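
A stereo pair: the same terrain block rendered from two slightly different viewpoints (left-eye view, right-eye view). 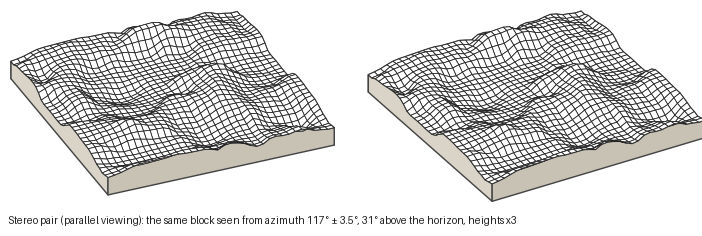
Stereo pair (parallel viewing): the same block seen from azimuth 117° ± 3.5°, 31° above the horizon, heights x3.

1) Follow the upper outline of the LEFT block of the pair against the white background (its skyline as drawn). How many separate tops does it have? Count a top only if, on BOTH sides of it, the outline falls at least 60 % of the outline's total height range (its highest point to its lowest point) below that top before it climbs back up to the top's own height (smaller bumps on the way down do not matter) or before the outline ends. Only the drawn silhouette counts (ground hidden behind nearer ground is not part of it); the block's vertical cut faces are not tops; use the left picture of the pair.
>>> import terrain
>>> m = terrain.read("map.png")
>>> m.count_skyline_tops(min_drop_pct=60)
0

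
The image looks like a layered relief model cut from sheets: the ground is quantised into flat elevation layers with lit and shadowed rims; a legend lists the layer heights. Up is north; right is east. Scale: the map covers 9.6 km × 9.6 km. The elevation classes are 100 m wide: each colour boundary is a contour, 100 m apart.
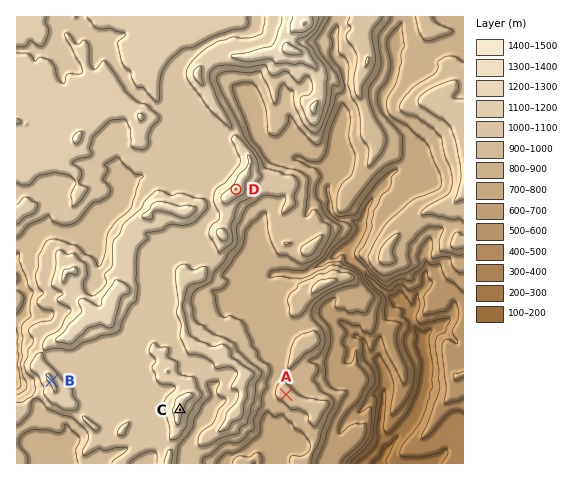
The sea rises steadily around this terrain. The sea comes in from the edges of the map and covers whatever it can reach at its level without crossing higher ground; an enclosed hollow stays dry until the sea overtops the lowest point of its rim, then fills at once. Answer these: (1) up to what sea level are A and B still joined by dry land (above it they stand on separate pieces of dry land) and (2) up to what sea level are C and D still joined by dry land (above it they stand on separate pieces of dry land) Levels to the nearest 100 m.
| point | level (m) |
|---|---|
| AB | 900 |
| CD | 1100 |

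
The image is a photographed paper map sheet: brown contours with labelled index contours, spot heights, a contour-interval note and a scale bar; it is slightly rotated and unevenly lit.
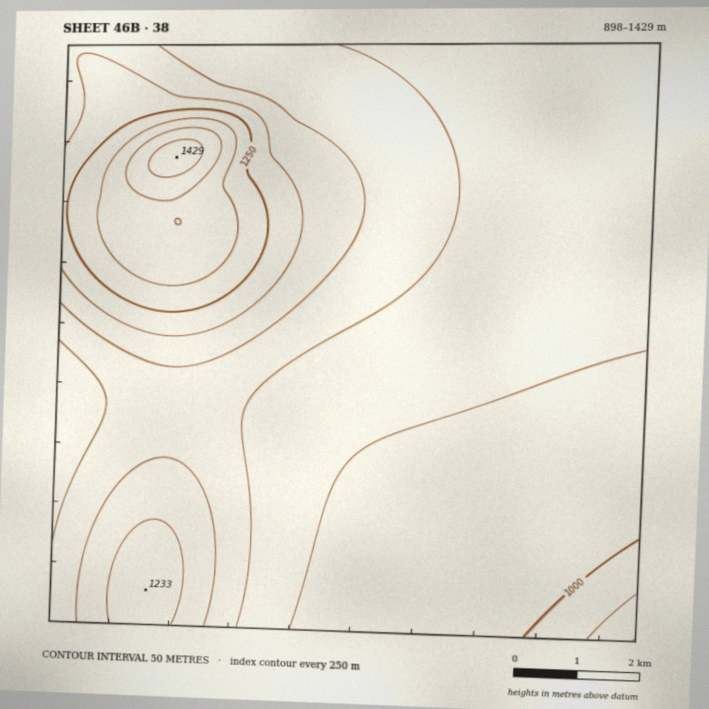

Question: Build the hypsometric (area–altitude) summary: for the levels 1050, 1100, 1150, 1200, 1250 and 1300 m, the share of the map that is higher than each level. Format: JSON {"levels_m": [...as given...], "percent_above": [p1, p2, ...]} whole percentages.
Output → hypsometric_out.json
{"levels_m": [1050, 1100, 1150, 1200, 1250, 1300], "percent_above": [79, 47, 27, 17, 9, 6]}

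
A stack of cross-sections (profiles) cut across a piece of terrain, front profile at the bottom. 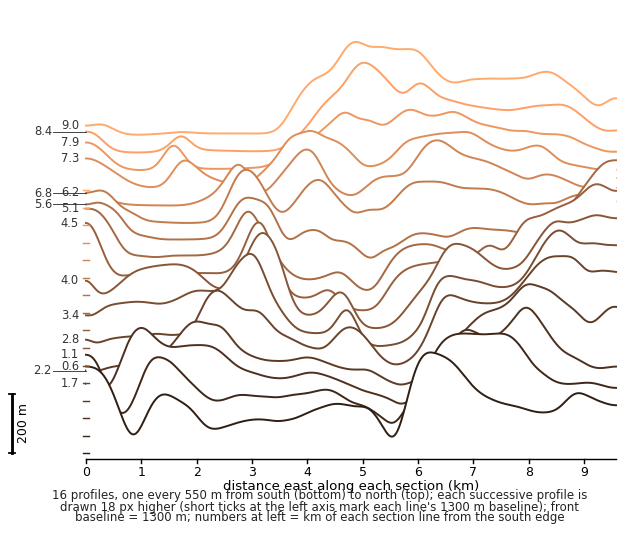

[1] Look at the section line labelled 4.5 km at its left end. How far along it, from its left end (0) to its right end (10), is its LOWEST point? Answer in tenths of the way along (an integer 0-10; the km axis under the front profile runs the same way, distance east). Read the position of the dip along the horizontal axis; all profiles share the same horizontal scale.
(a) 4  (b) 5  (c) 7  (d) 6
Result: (b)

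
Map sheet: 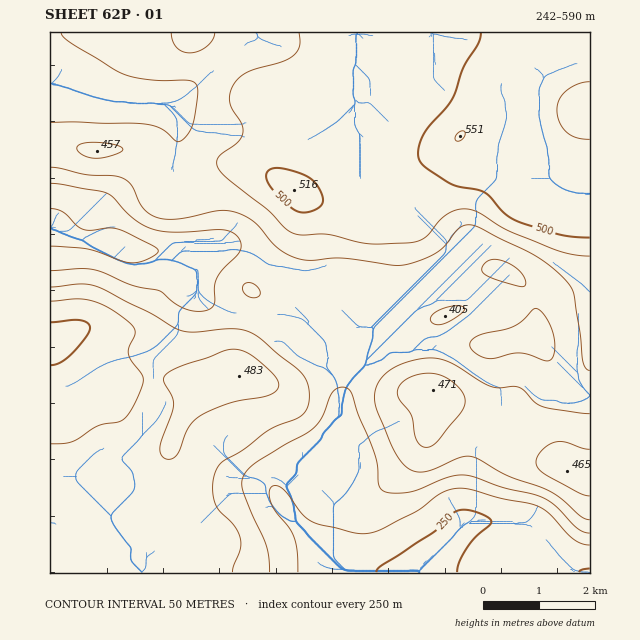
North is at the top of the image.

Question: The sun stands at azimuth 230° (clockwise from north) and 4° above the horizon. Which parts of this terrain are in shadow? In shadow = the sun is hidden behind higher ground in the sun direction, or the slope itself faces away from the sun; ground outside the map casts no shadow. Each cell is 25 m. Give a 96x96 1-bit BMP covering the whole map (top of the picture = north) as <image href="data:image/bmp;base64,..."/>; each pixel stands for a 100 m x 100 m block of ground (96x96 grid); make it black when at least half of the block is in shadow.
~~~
<image width="96" height="96" href="data:image/bmp;base64,Qk2+BAAAAAAAAD4AAAAoAAAAYAAAAGAAAAABAAEAAAAAAIAEAAATCwAAEwsAAAIAAAAAAAAA////AAAAAAAAAAAAAPgAAAAAAAAAAAAAAfgAAAAAAAAAAAAAA/wAAAAAAAAAAAAAD/wAAAAAAAAAAAAAH/wAAAAAAAAAAAAAP/wAAAAAAAAAAAAAf/gAAAAAAAAAAAAAf/gAAAAAAAAAAAAA//gAAAAAAAAAAAAA//gAAAAAAAAAAAAA//gAAAAAAAAAAAAB//gAAAAAAAAAAAAB//AAAAAAAAAAAAAD//AAAAAAAAAAAAAD//AAAAAAAAAAAAAB//AAAAAAAAAAAAAA/+AAAAAAAAAAAAAAP8AAAAAAAAAAAAAABgAAAAAAAAAAAAAAAAAAAAAAAAAAAAAAAAAAAAAAAAAAAAAAAAAAAAAAAAAAAAAAAAAAAAAAAAAAAAAAAAAAAAAAAAAAAAAAAAAAAAAAAAAAAAAAAAAAAAAAAA4AAAAAAAAAAAAAAD8AAAAAAAAAAAAAAH8AAAAAAAGAAAAAAP8AAAAAAAPAAAAAAP8AAAAAAAfAAAA4Af4AAAAAAA/gAAD8A8AAAAAAAB/gAAH+B8AAAAAAAD/gAAP/D8AAAAAAAf/gAA//j8AAAAAAD//AAH//38AAAAAAH//AAf//74AAAAAAP//AAf///4AAAAAAf//AAP//+wAAAAAAf//AAD//+AAAAAAA//+AAAf//AAAAAAD//+AAAH//AAAAB////8AAAB/+AAAAP////8AAAAP8AAAf/////4AAAAAAAAD///+H/wAAAAAAAD////8AAAAAAAAAAD////4AAAAAAAAAAD////4AAAAAAAOAAD////4AAAAAAA/gAD////wAAAAAAA/wAD////wBwAAAAAPgAD////wBgAAAAABAAD////4AAAAAAAAAAD////4AAAAAAAAAAD////4AAAAAAAAAAB////4AAAAAAAAAAAf///4AAAAAAAAAAAD///wAAAAAAAAAAAAf//gAAAAAAAAAAAAD4AAAAAAAAAAAAAAAAAAAAAAAAAAAAAAAAAAAAAAAAAAAAAAAAAAAAAAAAAAAAAAAAAAAAAAAAAAAAAAAAAAAAAAAAAAAAAAAAAAAAAAAAAAAAAAAAAAAAAAAAAAAAAAAAAAAAAAAAAAAAAAAAAAAAAAAAAAAAAAAAAAAAgAAAAAAAAAAAAAABwAAAAAAAAAAAAAADwAAAAAAAAAAAAAADwAAAAAAAAAAAAAAAAAAAAAAAAAACAAAAAAAAAAAAAAAPgAAAAAAAAAAAAH//wAAAAAAAAAAAD///wAAAAAAAAAAAD///wAAAAAAAAAAAD///4AAAAAAAAAAAD///wAAAAAAAAAAAB///wAAAAAAAAAAAAP/8AAAAAAAAAAAAAAAAAAAAAAAAAAAAAAAAAAAAAAAAAAAAAAAAAAAAAAAAAAAAAAAAAAAAAAAAAAAAAAAAAAAAAAAAAAAAAAAAAAAAAAAAAAAAAAAAAAAAAAAAAAAAAAAAAAAAAAAAAAAAAAAAAAAAAAAAAAAAAAAAAAAAAAAAAAAAAAAAAAAAAAAAAAAAAAAAAAAAAAAAAAAAA="/>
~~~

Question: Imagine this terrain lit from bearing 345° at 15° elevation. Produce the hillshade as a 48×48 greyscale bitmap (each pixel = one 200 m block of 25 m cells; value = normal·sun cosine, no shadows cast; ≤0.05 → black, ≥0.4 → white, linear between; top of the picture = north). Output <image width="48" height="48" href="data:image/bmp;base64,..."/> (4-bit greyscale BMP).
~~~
<image width="48" height="48" href="data:image/bmp;base64,Qk32BAAAAAAAAHYAAAAoAAAAMAAAADAAAAABAAQAAAAAAIAEAAATCwAAEwsAABAAAAAAAAAAAAAAABEREQAiIiIAMzMzAERERABVVVUAZmZmAHd3dwCIiIgAmZmZAKqqqgC7u7sAzMzMAN3d3QDu7u4A////AJmZmZmZmZmId4iIiId3d4iZmaqqqZmYdpmZmZmZmZmYd4mYiHd2ZneJmaqqqpmYZJmZmZmZmZqZiJmZh3dlVVZ4iaq7uqmHQpmZmZmYmZqqmaqpiHdmVVVWiJqruql1MZmZmZmIiJmqqqqpiHh3ZVRFaImZmIdUM4mZmZmYiImaqqqZiIiYdlQ0VndlVEMzRYmZmZmZiIiZqZmYiJmph1QyI0QyEAASRpmZmZmYiIiIiIiImZqqmGUxARIRAAAUZ5mZmZiIiIiHZmZ4mqqqqXUxABIjMzRXiYiIiIiId3iGUzRniZmqqYZDIiRWZ3iZqmd3iIiZh3iHZDNFZ4mZmIdlREZ4iaqqqlVmd4iamHeIhkMzRXiIiIiHZWeJmqu7u1VWd4iaqXZniGVDM1eIiImYdmeJqrzMzGZmZ3iZqYZWd3ZUNFeIiImZh2eJqrzd3Zh2Z3iJmYdVVVVVVWeJmIiIh3eJqrzNzJmYd4iJmZh1RFZnd2eJqpmImZmqqqvMupmZmYiJmZmHZmeJmHd6zMu6q7zMy7u7qIiZmZmZqqqqmZq7uod5zv/u3d3d3Lu6mIiImZmqvMzMu8zMuph4rf///t3MzMuqmYh3iJmavN3d3czLqZiIis3t3Luru7qqqpiHd4iZvN3u7cy5mImYiJmpiIiImamZmqqYiJmrve7+7bqYiJqqmIiHZVVmeImZmszLu8zd3e7typiImaqqqZmql2VWZ4iJmv/u7u7tzMzLmHeJqqqqqZq8y5iIiIiImv///+7cqqqpmIiZmZmZmYms3cy7qpiImf///u3Lqqq7qqqZh3eIiHeJvMzLupiIiP///u7dy7vN3LqHZmZmZmZWeZqqmId3du7/7d3dzLvN3Kl2ZVVERFQzRniIdlVVRN3cy6qZmIiru5dlVVQzM0QzNWd1QzMzM7qpmHZUMzRXiIdlRERERFVURFZTIRI0RJmHdlQhERI0VnZlREVmZmd2VEQyEiRWd4iHdlQzMzM0RVZlVVZ4iIiHUyIzRWeJmWd3ZmZ3d3ZVVVVmd3iZmYiHZDNGiJmqqlVEVniaqph2ZWZ4iZmZmYd3dUVomqqpmTMiJGeJqph3d3iaqqmZmYh3d2eJqqqZmCIiI0Z4mpmIiZq7u6qZmZiHdneJmZmYiERERFZ3mqqqq7u7y7qqqqmYdmd4mZmYd3iJmZmYmru7u7uqq7qqqqqph3Z4iZmHZbzN3cy6qru7q7qZmaqqqqu7uod3iJmHVO7v/+7curqpmamYiJmqqqq83LmHiImHZu7u7d3MuqqpiJmYiImZqqqs3cqYiImZmczMu6qpmaqpmImYiImZmqmazMupiImru6qpmId3eJq7qZmpmJmZmqqau7qZiJm8zJmId2ZlVnmry7u6qZmZmaqqq7qYiImrzId3ZmZmVVebzd3LqpmZmaqqq8uoiIiZqmZmZmZ3dlV5vN3MupmZmaqqq8y5h3iImWZnd4iIh2Vnmru6qpmZmZmaq8zKiIiIiXd3iIiJmHZniaqqmZmZmZmZqrzKmIiImQ=="/>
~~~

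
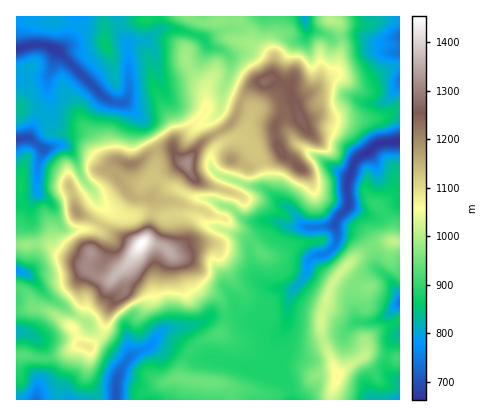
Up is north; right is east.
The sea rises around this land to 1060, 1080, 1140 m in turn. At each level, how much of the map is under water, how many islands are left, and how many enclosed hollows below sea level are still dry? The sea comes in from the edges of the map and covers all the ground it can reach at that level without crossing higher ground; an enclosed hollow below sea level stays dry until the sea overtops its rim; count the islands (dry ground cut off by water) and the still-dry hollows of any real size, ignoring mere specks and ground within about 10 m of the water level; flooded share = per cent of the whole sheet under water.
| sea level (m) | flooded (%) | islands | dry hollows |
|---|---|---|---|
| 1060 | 76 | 2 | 0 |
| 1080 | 78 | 1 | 0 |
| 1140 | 86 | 4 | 0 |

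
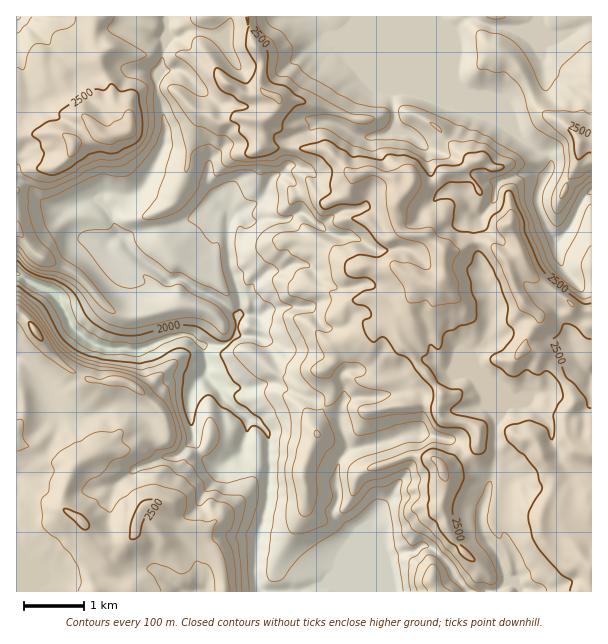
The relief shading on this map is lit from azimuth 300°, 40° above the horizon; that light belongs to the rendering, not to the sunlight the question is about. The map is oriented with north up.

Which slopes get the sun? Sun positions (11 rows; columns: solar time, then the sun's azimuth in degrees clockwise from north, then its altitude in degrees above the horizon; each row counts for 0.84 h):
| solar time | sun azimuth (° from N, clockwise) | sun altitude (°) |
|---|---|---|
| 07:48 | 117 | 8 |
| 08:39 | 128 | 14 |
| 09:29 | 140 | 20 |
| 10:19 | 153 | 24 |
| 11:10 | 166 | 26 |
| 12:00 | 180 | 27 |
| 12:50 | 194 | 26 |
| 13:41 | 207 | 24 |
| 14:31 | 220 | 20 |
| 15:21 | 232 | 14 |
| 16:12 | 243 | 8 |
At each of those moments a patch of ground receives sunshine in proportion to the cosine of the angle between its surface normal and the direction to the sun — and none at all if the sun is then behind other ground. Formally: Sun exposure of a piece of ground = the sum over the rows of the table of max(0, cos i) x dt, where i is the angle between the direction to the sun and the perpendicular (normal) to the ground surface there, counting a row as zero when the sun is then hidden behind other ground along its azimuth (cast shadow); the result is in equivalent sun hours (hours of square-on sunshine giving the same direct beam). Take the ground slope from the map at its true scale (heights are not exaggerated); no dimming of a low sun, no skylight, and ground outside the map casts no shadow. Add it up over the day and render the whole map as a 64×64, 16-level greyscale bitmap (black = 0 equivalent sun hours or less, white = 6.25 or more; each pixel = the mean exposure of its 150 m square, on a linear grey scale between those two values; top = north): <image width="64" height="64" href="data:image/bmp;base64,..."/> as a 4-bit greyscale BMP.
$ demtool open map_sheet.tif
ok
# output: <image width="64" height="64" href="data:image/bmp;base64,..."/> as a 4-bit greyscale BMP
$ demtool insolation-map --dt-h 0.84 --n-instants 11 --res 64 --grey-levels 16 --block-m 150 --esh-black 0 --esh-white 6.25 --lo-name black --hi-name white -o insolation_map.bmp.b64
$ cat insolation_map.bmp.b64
<image width="64" height="64" href="data:image/bmp;base64,Qk12CAAAAAAAAHYAAAAoAAAAQAAAAEAAAAABAAQAAAAAAAAIAAATCwAAEwsAABAAAAAAAAAAAAAAABEREQAiIiIAMzMzAERERABVVVUAZmZmAHd3dwCIiIgAmZmZAKqqqgC7u7sAzMzMAN3d3QDu7u4A////AHd3d2ZVZmZ3Z6u5dnd5uql3d3d3d4mqhCTO6jWKmYZnd3d3d2Z3ZnZ5qql2d2eIiIh3d3d3iGZ1Jr24eJmZu4l3d4iHeZmHeJmIiHd3ZXiId4d3d3eHVERbymWJmJupqXeIiJiZiqqZmYiIdmdVaIiIh3d3d4UiE5ylRYiZuoiFeIiJmaiau6q5d4dlZ2RoqZiId3dnh0EayENHiZq4d2V4iJmamHeaqpd4h1RXZFeruph3dneaqty1RWiImpd2VneJqqqGVniJZoiIeZh0V5zduod3d4vezIVniHiIh3Znd3mqqGVWZ4d4ZWaamoRHm825mXd4mr25Znd3eJh3d3h3eJl0RVVXiIiDJEaJhUaKqGjsmHiLuahnd2d3dnd3eHd3ZTNFREWImoYTEliGRXiZp525iGV3eIh4Z3dlZ3d3d2RFVEVTMyMzRiAAFXZWeZiGfLqodkZ4qZh3d1VXd3d3ZmeIdlQyEREjUAACVUaJh2WKvMp2d4mqiHd2Z3d3dnd2Z5mZliI0QiMyARJFV5l3d4nO7Jd3iYiJh3d4iHZmmIh2iqmIcwEzJEQzM0VWdomGZXvNy5uXVnmHiJqoaIiYd3ZYmqvMggAkV3ZEVVVWiZdCESWcuoRFmqiJqpZpq5mGVERXiJqsyiJpiHVVZnZ5qVMQAAIiABR7qKupdnmYhmZVRFVmZoq7kTiHdVVlVWq4eYZCEAAAFHmHq6hVl1Z2RVVERFd2Z4hjRmZ1Q2Vnd2V6y6hjIliql4eGVVV2ZndlZVQzRFZ4hkNERUQ2iHdSRXm8uql5zstzVTIyNnZlZmZnZ2VURol1QzRDJZmZh0NXec3u/+ymMhJGVDNnZ2VmZneJmHZ4qDRDMzN5mqqWNYl2MkiqqWiYdnd2ZXZXhmZneJmaqquSNlMyNnd4qVRoiYZEQyJFeIiHd3d3ZVVVVXeJmqq7uDM2ZDJWVmZleau5m8uph3pyJFd3iYmIhlRmeJqYdndBBGVmNHeaq7l5zdmpd3eIq2NEZ3i7qpmFVWeJqmIAAAAASYd1Z5qrhniYmoZ4iImmV3d3m8y7qnZYaKukAAAAAAADd2V4qpZFRENZu7qau4aJd3ibq8u4ZnqavEAAAAAAAAA1RUaIUjRVZ5mqu5m6iZiHd0E2qnZniZvXIAAAAAAAABJWZBECV5mpiJmZmZeImIiHZUNWRoiIrJMQAAEleIdURqvKNGeJqpc0Z4iZeJmZqph3ZViamJq4IxABN73u7u7cy6dmRGiqc3mGd3h5mZqrqHeJZ7mKqZIjIBR6uoms7/7sc0NFZ2MUiZhnd4mJqaundnqpiJy5ISMhJYp0IiNoqYQliJqGM0ZWiZiHiaqru4d3ebZGmnQRESJHljNEQzRCEUl3mrvdyoZWiHeJqqu3VniqZXmkAAACNXlzRWZlMiJZpmmZqYmIZUM0eJiaqXdmeKhYmCAAEUZ5uDRWd3VDSrl1aZeGVmR5vKmaqYZXdmZ5p4liEAJp3/xzNWd3VZzJd2WZqWVEN4iaupqGQ0ZVZnmXpyIQJM79kxNWZ3V6qYd3Zomay5iZiGRVRTM1iImHm4iFMhEk3GNDNWZ3aKmHd3ZniJqrqph1MxAREmiImpmoR2RDESPXMlVWZmZ4iHZ3dmd2eZmYiGIRF7yrunMzeXNnREMSNKVEV3d4h4h2ZmZmZ2VEREVkFGeriLqYUSIiN6dERDI0ZVVXiImazLmGZmZnZTEQBCKN7clphAFGRDJJuWVFhDVWZlV4h3d4ve2nZ2dWZVZRPNd3ZXmXQzZ2VDIkREa4JHZmZlVWdlRGndt3Z4dmecvM7ZhmiZmGVnd4MTNERcpCl4uph2d2VVVorKd4iJd3m7dZ3JiHirl1VolDVWU0nHGJzu26mImXVmebqYiIqYhnlFeKqYdYuZdoh0MlZTJKyEz///3LvLl1VomaypmpdUlkaJu7qGV2eqqFQwFVMijuvd3//v7uyoZmeJjf7bzIhTh3hnpjRUM3mIrex1VDJ9+WZnzv///cl2Z4iJ7///yay7lAEQIyIRADrINYdlRGrJd2V83v/+24ZniqiKvv/v7cpiAAAQAAACQiMQEjRmiZqImYit7u/spniby3Zmd3ZUQyAAAAAAE1QQARETaJmJmJmqdGmYvcqXiavNy6ZnhiAREQAAABJHcxABIjWKzLU0QzITiFVWeJeJvN3JiauYdRElm6hDV6hCEBE0VpvLYyVDI2mENFZnd5q8pXmHi6l4mbuHiYe6UQESNEVnmoQTRmVVQyJFVFZmipUzQyRWu83bcwABNTEAE1ZmZ3iEECRnd2UyJVVEZ3eYQ0iay6qIhTIREAARABNWZnd3iGI0VWZ3h2VFRCFId3Q1e+x4gyMREiIzNFVFZmdnd4mpZVVldnd3dlNUIBNCI0iqcxVAAiEjRVZnd3d3d3qqu7lmZWd2d3d3d3RENEIkiZQQE1QBMzRFZnd3d3d3ibzLt2ZndmZ3ZmeJh4mrl6uochJHeGNERFZnd3d3d3d3m7uFVmZVVmZmd3eKupmXiGhTRpuHh0VWZmd3d3d3d3eJmFVnZmZVZVd3ZldkREUiZjVomFVWdlZmd3d3d3d3d4dkRWdmZlRUZ2ZmQSRWZmZUVndzIkVndmZ3d3d3d3d4YyNGd3dlYzZlVmd2Z3iXipmYd3QyNWZ3d3d3d3d3d4cyNXd3iIdiRFVnd5mHd2Z3mph3hlRFZnd3d3d3d3d4hovLmHeIiY"/>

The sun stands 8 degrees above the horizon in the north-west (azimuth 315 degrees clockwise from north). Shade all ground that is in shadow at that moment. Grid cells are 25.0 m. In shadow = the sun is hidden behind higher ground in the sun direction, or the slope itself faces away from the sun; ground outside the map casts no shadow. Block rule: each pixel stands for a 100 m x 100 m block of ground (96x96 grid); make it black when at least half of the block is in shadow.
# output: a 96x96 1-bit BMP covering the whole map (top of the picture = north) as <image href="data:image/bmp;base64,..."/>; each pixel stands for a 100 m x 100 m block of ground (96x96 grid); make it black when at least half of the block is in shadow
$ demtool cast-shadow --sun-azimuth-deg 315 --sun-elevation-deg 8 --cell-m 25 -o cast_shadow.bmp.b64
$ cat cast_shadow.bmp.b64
<image width="96" height="96" href="data:image/bmp;base64,Qk2+BAAAAAAAAD4AAAAoAAAAYAAAAGAAAAABAAEAAAAAAIAEAAATCwAAEwsAAAIAAAAAAAAA////AAAAAAAAAAA/H/+AAABv8AAAAAAeH//AfgPP4AAAAACEH/4D/wOH8AwAAB+AH/4f/wOD8AAAAH+AH/x//gMB4AAAAH+QH////gABwAAAAD/wH/f//gEHwAAAAD/gP/f//3wfwAAAAA5AP+P//zx/wAAAAAQAf+P//zh/wAAACABgf+H//xD/wAAAAAB8f+H//wD/gAAAAAD8H+D//wD/gAAAAAH+D+D//wH/AAAAAAD+B+D//4H/AAAAAAAeA+D+/8H+AAAA/4AHAeD+/8D+AAAAf8AD+OD+/8D+AAAAf/AD+OD+f+D/cAAAf/gH+OD+f+D/8AAAP/4P+GD+D+H/8AAAH////GB/AeCf4EEAB////GB/AEAP4MAAAB///GB/AAAHwAAAAAf//EA///AngIAAAAB//kA+f//ngIBgAAB+bgAef//nAIBgAAB+RAAOP//jAAAgAAB+AAAOP/gAAAAgAAB+AAAOP/jAAAYgAAB+AAAOA/H4AAYgA/B/AAAPAAH8AAYAA/x/AAAH+AF4AcAAAeR/wAAf/AAAD+AAAMH/4AA/AAAAH+AAAAD/4OB+AAAAP+AAAAB/4AAfAAAAP+EAwAA/4AAHg4GAv+cBwB8f4AAHk4XAH/4D4H//4AAAGI34D/4H4f//8AAADAn/APwP5///+AAACAv/g/wP7////wAAABv/g/gfz////wAAABv/g/gfn///nAAAABP/gf6fn///vwABABv/iP8ffgD/PwAAADv/jE4P/AAAP0fAADv/gAQD+AAB/4fAADP/gAAH8AAP/4MAAAP/gAcP8AH//4AAAAD/DB8f4Af//4AB8AD/GX5/wx///8AA8AD/E/7/jj///+AAYAD+E/6/PP////wAAAH+B/yP/f///56AAAH+B/yD/////4gAAAD8B/yP/////wwAB/AYD/y//////wAAQ/gAD/z//////wADwAAAH/9//////4AHwAPgf/9//////4B/gP/gH/9//////4/+AP/gH/9//////2ff8P/2H/////////+P8P8nH7////////+D+P8Xn5////////+A+H/zn59///////+A+D/z/49///////+A+Dn3/4/////////AMBn//4cD///////gABAf/4cA////3//gABAGP4MAf///x//gAAAAAAOAf///4P+AAAAAAAPAP///8D8AAAAAAOIAAf/7+D/B/4AAAOAAAB/z8D/n/4AAAEAAAB/zcH///2AAAAAAAB/iAH///2AAAAAAAA/gAB/8BgAAAAAAAA/AAA/wAAAAAAAAAB/ABw+AAAAAAAAAAA+AHgAAAAAAQAAAAAcAOAAAAAAD4AAAAAMAEAMAAAAH4gAAAAeAAH8AAAAHxgAAAP/AAH+AAAAHxAAAAf/wAH8AAAAAwAAAA/+wAH8AAAAAAAAAAeOAAP8AAAAAAAAAAMGAAP+AAAAAAAAAAADAADEAAAAAAAAAAAPAAGAAAAAAAAAAA8OQ4OAAAAAAAAAAA8CB4cAAAAAB8AAAA4CAweAAAAAD4AA="/>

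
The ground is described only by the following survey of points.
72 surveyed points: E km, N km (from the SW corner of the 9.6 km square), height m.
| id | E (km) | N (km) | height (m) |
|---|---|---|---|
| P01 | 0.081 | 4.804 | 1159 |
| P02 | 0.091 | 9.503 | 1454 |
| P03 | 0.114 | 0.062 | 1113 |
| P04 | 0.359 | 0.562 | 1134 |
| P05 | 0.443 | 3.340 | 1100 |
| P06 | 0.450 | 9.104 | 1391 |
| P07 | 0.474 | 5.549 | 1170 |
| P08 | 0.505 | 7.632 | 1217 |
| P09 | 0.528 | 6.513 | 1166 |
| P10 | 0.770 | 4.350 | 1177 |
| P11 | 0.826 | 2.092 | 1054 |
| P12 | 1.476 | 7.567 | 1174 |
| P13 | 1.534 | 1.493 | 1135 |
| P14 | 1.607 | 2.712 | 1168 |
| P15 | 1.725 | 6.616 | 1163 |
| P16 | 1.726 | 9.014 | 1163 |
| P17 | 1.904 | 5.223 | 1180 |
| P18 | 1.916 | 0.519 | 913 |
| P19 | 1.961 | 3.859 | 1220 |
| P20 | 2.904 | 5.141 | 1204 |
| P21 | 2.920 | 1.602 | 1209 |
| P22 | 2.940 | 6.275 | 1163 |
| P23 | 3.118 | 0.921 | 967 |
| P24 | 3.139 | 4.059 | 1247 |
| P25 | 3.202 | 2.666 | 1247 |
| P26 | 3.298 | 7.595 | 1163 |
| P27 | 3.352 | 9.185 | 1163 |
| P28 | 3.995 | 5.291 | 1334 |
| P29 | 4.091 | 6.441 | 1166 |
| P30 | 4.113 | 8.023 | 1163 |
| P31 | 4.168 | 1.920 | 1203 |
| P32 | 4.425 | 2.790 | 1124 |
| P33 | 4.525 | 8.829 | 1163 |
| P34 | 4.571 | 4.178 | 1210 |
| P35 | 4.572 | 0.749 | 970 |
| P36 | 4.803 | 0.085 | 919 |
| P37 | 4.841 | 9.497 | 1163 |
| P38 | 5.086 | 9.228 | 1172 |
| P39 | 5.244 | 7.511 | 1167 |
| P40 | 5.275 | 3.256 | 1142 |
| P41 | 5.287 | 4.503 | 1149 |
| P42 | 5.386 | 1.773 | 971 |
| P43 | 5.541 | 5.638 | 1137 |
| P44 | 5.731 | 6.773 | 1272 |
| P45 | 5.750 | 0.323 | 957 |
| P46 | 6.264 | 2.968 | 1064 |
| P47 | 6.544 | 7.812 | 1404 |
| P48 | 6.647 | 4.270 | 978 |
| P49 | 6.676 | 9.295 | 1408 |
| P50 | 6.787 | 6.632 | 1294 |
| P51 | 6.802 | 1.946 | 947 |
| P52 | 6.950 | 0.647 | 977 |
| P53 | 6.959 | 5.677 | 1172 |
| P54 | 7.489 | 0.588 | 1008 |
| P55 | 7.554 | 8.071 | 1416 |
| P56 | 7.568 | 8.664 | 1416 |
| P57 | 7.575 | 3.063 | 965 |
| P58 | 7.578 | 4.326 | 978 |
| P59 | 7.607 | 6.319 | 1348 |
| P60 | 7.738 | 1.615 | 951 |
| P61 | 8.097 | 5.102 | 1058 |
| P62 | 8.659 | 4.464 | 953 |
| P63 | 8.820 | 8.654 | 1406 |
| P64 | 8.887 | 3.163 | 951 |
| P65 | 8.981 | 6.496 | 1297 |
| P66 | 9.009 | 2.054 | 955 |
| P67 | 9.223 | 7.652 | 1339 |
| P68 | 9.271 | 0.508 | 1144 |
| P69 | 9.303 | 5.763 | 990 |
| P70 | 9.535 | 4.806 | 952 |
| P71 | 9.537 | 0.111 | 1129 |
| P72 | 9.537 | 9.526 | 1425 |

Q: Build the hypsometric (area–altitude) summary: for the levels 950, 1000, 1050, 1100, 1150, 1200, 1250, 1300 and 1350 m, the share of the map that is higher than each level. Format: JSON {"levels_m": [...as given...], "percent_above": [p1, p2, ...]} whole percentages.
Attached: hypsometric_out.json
{"levels_m": [950, 1000, 1050, 1100, 1150, 1200, 1250, 1300, 1350], "percent_above": [94, 79, 74, 68, 58, 31, 21, 15, 11]}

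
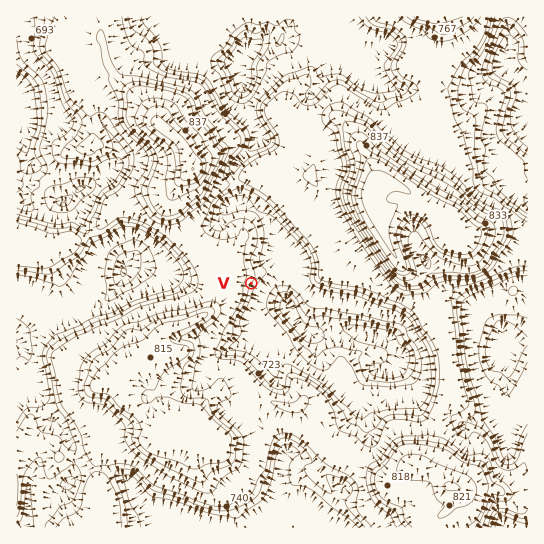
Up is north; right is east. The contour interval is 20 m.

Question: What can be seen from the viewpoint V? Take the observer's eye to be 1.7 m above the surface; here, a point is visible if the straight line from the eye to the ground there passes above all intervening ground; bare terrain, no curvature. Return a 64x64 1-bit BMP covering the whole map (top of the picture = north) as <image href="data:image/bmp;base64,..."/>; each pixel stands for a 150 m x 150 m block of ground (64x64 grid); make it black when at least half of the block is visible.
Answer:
<image width="64" height="64" href="data:image/bmp;base64,Qk0+AgAAAAAAAD4AAAAoAAAAQAAAAEAAAAABAAEAAAAAAAACAAATCwAAEwsAAAIAAAAAAAAA////AAAAAAAAAAAAAAAAAAAAAAAAAAAAAAAAAAAAAAAAAAAAAAAAAAAAAAAAAAAAAAAAAAAMAgAAAAAAAAwAAAAAAAAAD8DAAAAAAAAP4OAAAAAAAB/+AAAAAAAAP/wAAAAAMAA//AAAAABgAD/4AAAAAcAAP/gAAAADgAB/+AAAAAMAcP/4AAAAAYP///wAAAAAw////AAAAABH/8H8AAAAAE//wPwAAAAAf//AfAAAAAA//8D8AAAAAA////wAAAAAD///+AAAAAAf/8HwAAAAAA/4AfAAAAAAB/gf4AAAAAAHP//gAAAAAAc//4AAAAAAD3//gAAAAAAH/8GAAAAAAAP+AwAAAAAAAP4DAAAAAAAA/gcAAAAAAAB8DgAAAAAAAHwcAAAAAAAAOBwAAAAAAAAwOAAAAAAAAGAwAAAAAAAAQHAAAAAAAAAAcAAAAAAAAADgAAAAAAAAAOAAAAAAAAAAcAAAAAAAAABwAAAAAAAAAHAAAAAAAAAAcAAAAAAAAABgAAAAAAAAAEAAAAAAAAAAQAAAAAAAAACAAAAAAAAAAAAAAAAAAAAAAAAAAAAAAAAAAAAAAAAAAAAAAAAAAAAAAAAAAAAAAAAAAAAAAAAAAAAAAAAAAAAAAAAAAAAAAAAAAAAAAAAAAAAAAAAAAAAAAAAAAAAAAAAAAAAAAAAAAAAAAA=="/>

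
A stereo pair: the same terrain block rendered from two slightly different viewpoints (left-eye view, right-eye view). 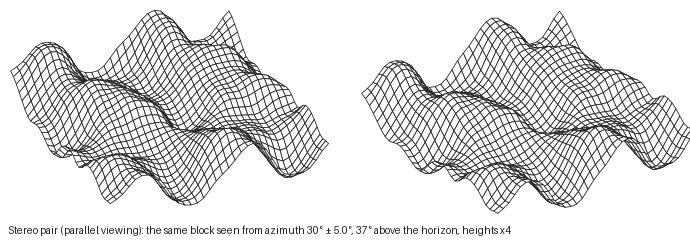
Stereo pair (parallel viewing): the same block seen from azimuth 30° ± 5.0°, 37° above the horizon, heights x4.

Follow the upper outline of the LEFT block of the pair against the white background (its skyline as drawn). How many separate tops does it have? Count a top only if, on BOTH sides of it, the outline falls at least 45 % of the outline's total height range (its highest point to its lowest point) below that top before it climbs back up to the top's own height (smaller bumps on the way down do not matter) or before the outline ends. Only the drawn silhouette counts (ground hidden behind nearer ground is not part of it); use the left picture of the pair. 1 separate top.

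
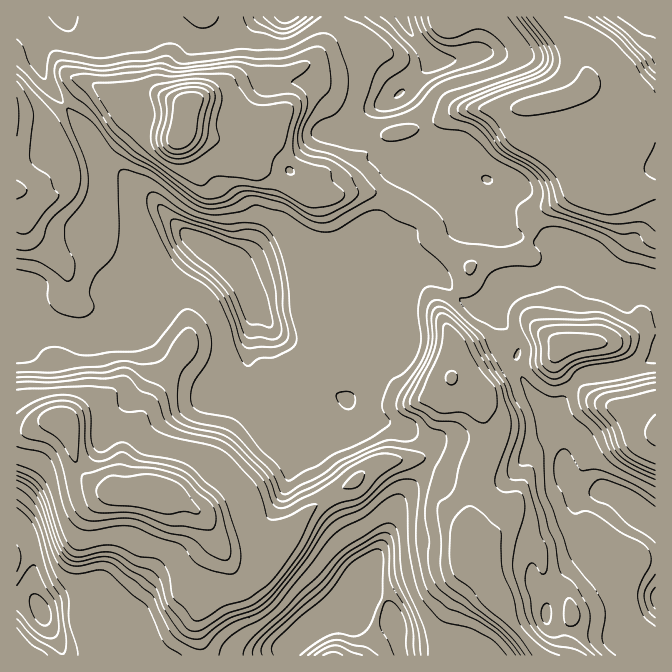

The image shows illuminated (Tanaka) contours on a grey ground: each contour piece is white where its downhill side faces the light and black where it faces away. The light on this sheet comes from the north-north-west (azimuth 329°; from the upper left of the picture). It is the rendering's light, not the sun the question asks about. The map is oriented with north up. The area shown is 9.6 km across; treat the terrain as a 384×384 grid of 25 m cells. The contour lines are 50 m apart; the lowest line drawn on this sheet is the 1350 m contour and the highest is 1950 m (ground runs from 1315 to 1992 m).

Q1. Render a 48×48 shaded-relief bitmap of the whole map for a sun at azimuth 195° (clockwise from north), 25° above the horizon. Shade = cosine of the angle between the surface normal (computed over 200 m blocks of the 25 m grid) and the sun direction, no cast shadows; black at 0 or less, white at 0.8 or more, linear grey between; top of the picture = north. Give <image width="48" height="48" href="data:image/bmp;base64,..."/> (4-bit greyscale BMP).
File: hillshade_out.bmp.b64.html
<image width="48" height="48" href="data:image/bmp;base64,Qk32BAAAAAAAAHYAAAAoAAAAMAAAADAAAAABAAQAAAAAAIAEAAATCwAAEwsAABAAAAAAAAAAAAAAABEREQAiIiIAMzMzAERERABVVVUAZmZmAHd3dwCIiIgAmZmZAKqqqgC7u7sAzMzMAN3d3QDu7u4A////AFEXqYiZm925iamXMAFFeamImu6REyR4hyE5qYiInN27qquXUiRmiqmZrf1RNVZ4dhN6mIiIrcy8zMy6hmd3m7qs79g0eHeIc0eqmIiKvbms3cu7qYh4vbvN7ZZIiFZ4YonLmIisy5iZu7uruoiJzLzduXVphkaHZqrMqZrNypmamau6upiJu7vLmGV5dFeIiarN7c3tyZq7mIm6qqqZqqqpiGaIZXiIiYrO/u7buqu6d4iamrzKqqmYiHeHZoiHdnrNzNyqvMuoZ4iJqbzdqZmYh3iGV3d1RJzMvMzN7dymV3d4qqvNuZqId3h1VnZUNc3LzN7u3Lp0aHRGm8y7qZl3d3hkVlRFad3Lu8zMqYUkd2Ijasy6qYh3d2ZUVmVnre66qYh3dUEldjIyJZq7u5d4h1RFV4is7v26lkRDIRJXdBNkM0abzJd4iGRWaKve/9u7lCMgASV2QBV3ZCJHiIiHiIZWiavf/rzLhEMzRFVDAUZ4h1MSNHiHiIhnmprNy6zKdWZnZCEAFWeIiHZTRoqqmIdnmZvLmXiYVXdnUxEjV3iHiHeHm83LqHVnib3Zh1QyJXdmVEVnd3iIh2eJrNy6mFNombyXdkIAFGZkRXeId4mJh4mIh5mphzN6uoUzRAAAAiNDRoiId4iIeKmIdGiYdBWt23MhERIiERIjV5mIdneHiZiIdkd3USet3LuoUmZmVUM1Z5mHZERnmYiIiFZ2Mmirq97bloh3d3d3dnd3QzNpmIiIiIiEFHm5d4mHd4iIiIiIh2V2M0eZiIiIiJhQFXmlMiIRR4iKqIiIiGZ0JXqpiIiIiJYAV4hjIhETZ4iamIiIiHdSN5qpiIiIiIMWiIdUVURXd4iZiIiIiHUhWKqoiHeIiHVpmId2Znd4iKq6iIiIh0EDeaqod3iIiIiamYiId4iImcy4eJiIdBE3mquod4iIiImXeIiIiIiavMuGZ4iIYiWLzLyYiZiIiJl2Z3iIiIm8zKqHd4iHU3zu7duJu5iIiZh3d4iIms3tu5mZmIh2SO//3cqt7LqZmod4iIiazv/sypmamIh2ff/+zMzu3MuqmGd4h4iK3ty6qoiJmIiIvv/czu7rqZmYdmZ3dniKy6mImWZ3d3ib7/yqztuHdlVWZ3d3eIm9uYiIh2Z3ZnnO/+uaqph2QzNXiImZmr7+qIiIh4d3RZzv/+ypmIiDETV4iImZnO/rmIiIiIiGR87bvMqYeIhzNWeIiIiZveyoiIiIiHh0a92piJh3eIh3iIdmZ4is7rmYiIiIiHdVrdqImId3d3d4mYdTNHis25mqqpiIiFQ4zbiJl1VmdkRGiYd1RFd2RFZ4iamIhyJbumZnYgAVZFVGiIiJl1RCEAATV4iIdRSJUgEiEAACNGZnh3eJqVMjIRACZ2Z4YkeEEREQAAAAAjNGdniJl1ZlVVVWiHZ2IWh0RmVFRFVEMzIjVXh3Q4zLmZmsuHdiA3dlZ4d3d4iIdTACRnZDJc3Lu6rep2UQJndUaId4iImYZAABVmQhKNyqu6v9hlIAZw=="/>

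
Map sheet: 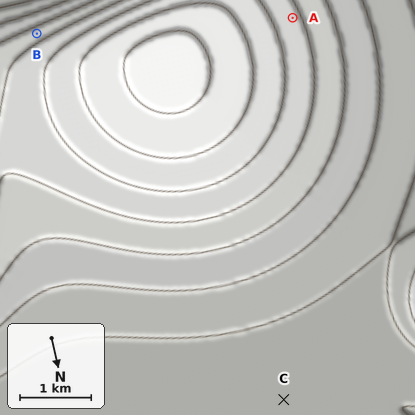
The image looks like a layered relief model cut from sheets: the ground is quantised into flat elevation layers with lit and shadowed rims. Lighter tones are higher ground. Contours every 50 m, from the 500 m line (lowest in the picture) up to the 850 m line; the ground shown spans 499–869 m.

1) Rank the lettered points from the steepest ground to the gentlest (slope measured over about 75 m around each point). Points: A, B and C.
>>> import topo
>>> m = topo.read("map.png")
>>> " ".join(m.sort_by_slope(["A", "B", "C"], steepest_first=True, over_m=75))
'B A C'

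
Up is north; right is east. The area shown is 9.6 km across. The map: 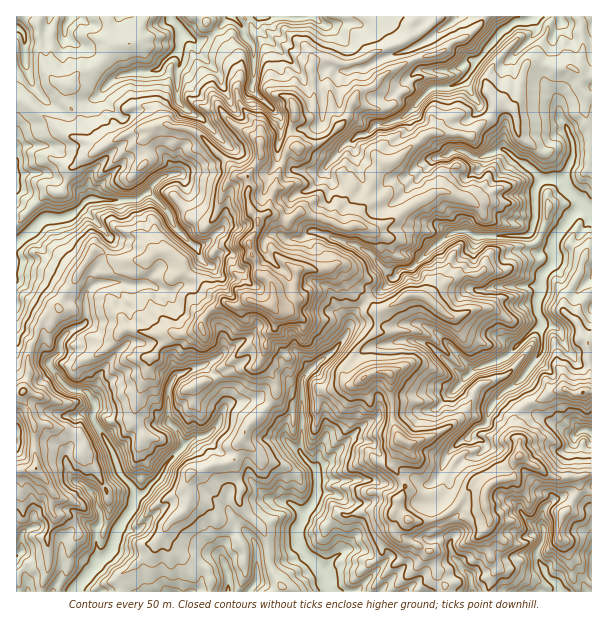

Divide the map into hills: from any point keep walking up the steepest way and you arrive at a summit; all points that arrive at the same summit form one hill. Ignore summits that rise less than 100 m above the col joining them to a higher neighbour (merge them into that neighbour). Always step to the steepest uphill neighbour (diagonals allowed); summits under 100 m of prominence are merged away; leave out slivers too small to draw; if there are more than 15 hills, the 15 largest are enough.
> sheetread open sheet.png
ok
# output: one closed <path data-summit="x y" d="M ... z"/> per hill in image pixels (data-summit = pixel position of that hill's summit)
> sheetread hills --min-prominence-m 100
<path data-summit="272 306" d="M591 16l-575 1 0 309 11 8 12 4 4 4 1 11 5 6 0 6 11 15 11 10 15 1 10 14-4 10-11-1-5 3 0 9-6 21-4 8 0 6 4 15 26 19 1 12 3 5 0 12-4 4-10-4-11 5-11 8-2 7-1-5-4-4-16-7-14 1-5 5-2 18-4 3 1 37 339 0 20-20 2-5-12-15-20-3 9-12 0-7-7-24-5-6 11 4 17-2 3-4 2-15-5-3-35 1-18-2-2-9-16-18 2-18 0-56 10-11 15-11 13-12 9-14 3-13 16-19 12-6 21-22 13-4 18-19 21-15 12-2 11 7-2 11 0 12-8 13 2 9 5 7 13 1 12-4 41 0 2 2-5 14 0 7 6 14-1 1 13 2 6 6 8 19 11 13 13-2z"/><path data-summit="390 374" d="M465 230l-12 2-7 4-14 11-18 19-13 4-21 22-12 6-16 19-3 13-9 14-13 12-15 11-10 11 0 56-2 18 15 17 11-6 31-33 12-9 6-1 8-11 16 0 11 3 25-3 38-39 36-15 19-21 13-8 1-3-6-14 0-7 5-14-2-2-41 0-12 4-9 0-8-5-3-12 8-13 0-12 2-11z"/><path data-summit="519 456" d="M501 394l-11 14-3 15-10 4-8 8 1 4 12 1 4 7-9 9-12 2-7 8-6 0-7-7-1 9 6 6 0 11-4 7-13 12 0 12 5 18 13 8-1 4 2 11 18 19 6-7 5-9 8-6 9 0 6 5 17-5 15 0 8-17 0-9-3-6 1-10 10-12 9-2 5-6-2-27 2-12 8-10 2-8-34-19-24-6z"/><path data-summit="401 440" d="M540 326l-12 8-19 21-36 15-38 39-21 3-15-3-16 0-8 11-6 1-12 9-31 33-10 5 2 11 18 2 36-1 11 4 9 0 18-8 13 8 8 0 8-8 9-23 11-11 8-3 10-12 10-4 5-18 12-14 9-5 21-23 8-18z"/><path data-summit="23 392" d="M17 326l0 228 3-2 2-4 0-14 5-5 14-1 16 7 4 4 1 5 2-7 8-7 14-6 10 4 4-4 0-12-3-5-1-12-26-19-4-15 0-6 4-8 6-21 0-9 5-3 11 1 4-10-10-14-15-1-5-4-17-21 0-6-5-6-1-11z"/><path data-summit="582 393" d="M548 325l-7 1 1 19-2 9-14 20-10 10 0 5 12 18 17 13 15 6 12 8 4 0 6-4 9 2 1-69-13 1-11-13-8-19-3-4z"/>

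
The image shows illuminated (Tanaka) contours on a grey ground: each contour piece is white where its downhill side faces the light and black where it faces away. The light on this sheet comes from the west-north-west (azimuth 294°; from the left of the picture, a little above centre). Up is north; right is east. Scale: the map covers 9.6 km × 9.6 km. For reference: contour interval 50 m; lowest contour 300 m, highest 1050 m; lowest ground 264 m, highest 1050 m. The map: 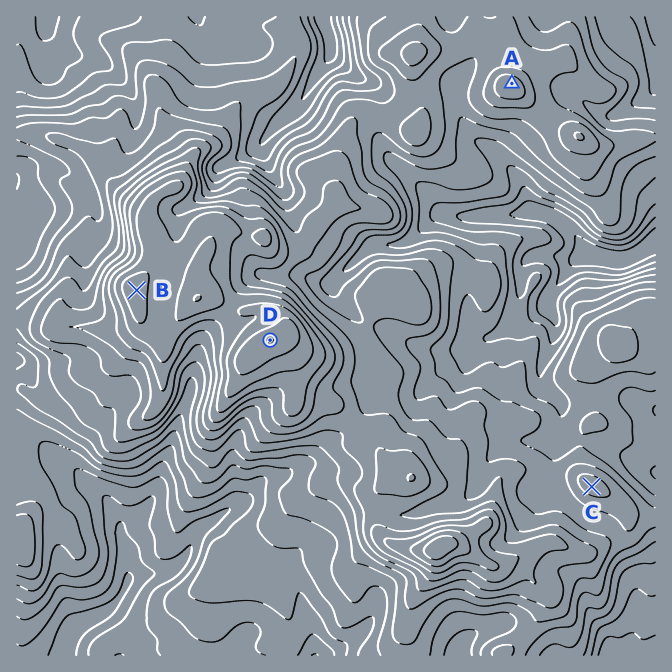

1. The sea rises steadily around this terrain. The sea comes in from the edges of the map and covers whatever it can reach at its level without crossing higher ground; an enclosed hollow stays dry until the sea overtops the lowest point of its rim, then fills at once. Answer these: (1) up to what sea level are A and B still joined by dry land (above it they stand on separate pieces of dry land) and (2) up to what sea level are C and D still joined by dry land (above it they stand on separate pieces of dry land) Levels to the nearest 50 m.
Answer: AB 600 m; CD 650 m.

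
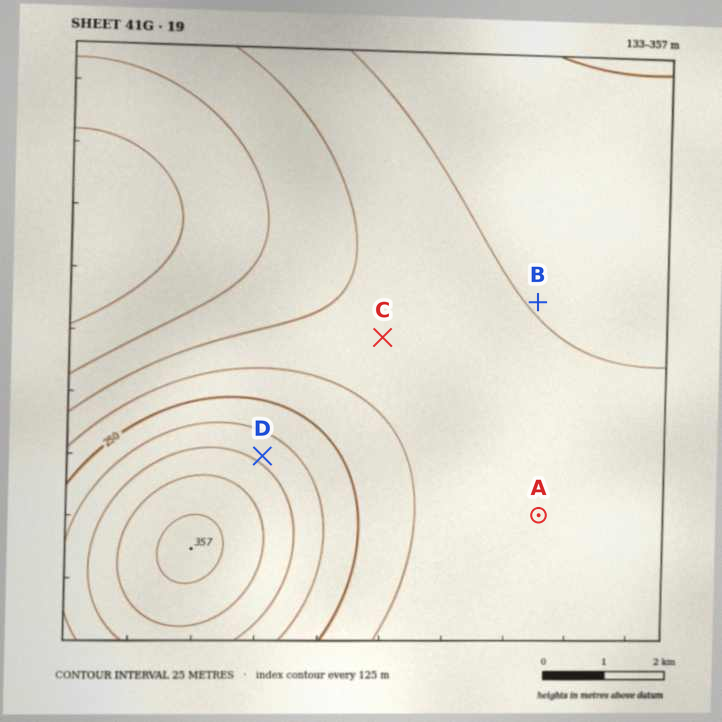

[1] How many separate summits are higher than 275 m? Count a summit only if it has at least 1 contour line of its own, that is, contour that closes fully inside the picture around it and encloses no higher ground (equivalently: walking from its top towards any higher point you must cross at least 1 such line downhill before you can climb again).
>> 1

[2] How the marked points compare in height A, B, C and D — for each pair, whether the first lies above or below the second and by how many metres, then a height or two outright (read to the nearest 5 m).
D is above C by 85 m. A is below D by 80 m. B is below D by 70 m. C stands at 210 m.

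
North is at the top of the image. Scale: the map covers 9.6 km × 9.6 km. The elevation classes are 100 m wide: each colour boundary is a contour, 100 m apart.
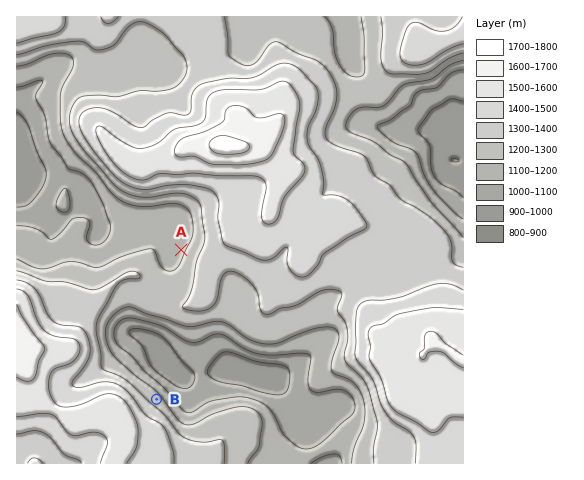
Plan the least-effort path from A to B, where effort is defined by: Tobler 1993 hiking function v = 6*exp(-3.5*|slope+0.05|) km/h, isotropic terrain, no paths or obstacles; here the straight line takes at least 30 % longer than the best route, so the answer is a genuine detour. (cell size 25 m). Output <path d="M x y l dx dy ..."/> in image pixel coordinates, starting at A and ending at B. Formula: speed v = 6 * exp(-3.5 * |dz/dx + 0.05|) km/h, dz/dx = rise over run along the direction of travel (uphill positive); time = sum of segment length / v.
<path d="M181 250l-8 16-13 13-6 6-14 7-2 0-9 5-18 17-6 12 0 15 7 14 45 44"/>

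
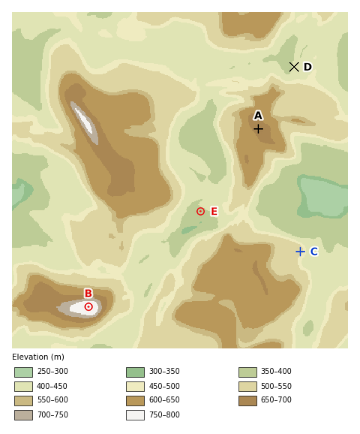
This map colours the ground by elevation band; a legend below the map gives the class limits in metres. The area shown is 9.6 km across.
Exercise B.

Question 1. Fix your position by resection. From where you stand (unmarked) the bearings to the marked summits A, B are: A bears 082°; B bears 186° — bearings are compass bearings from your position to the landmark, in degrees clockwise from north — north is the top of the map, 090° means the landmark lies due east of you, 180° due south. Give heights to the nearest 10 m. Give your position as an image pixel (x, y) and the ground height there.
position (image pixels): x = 105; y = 151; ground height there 700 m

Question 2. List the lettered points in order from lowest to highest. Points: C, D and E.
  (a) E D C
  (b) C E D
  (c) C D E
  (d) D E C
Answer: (a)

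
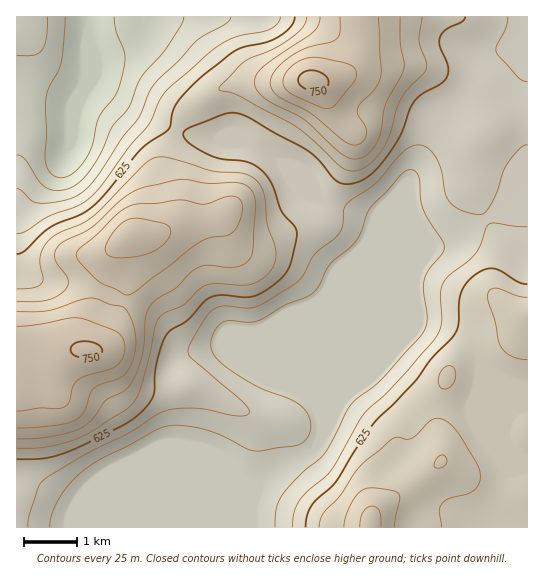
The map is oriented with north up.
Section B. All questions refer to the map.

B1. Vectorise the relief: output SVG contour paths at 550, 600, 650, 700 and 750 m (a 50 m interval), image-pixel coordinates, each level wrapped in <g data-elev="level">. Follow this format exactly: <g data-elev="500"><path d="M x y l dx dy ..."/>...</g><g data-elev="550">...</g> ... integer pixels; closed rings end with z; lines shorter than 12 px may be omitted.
<g data-elev="550"><path d="M17 56l17-1 8-5 4-12 2-21"/><path d="M184 17l-3 8-15 24-25 29-12 30-16 18-16 33-9 14-9 9-14 8-8 1-8-2-10-7-14-23-8-4"/></g><g data-elev="600"><path d="M28 527l2-16 8-24 5-7 43-26 44-22 29-19 12-4 20-1 15 1 29 7 8 0 6-2 0-4-6-8-54-47-1-4 1-5 10-17 9-15 9-6 8-2 21 2 11-1 40-25 6-7 12-21 19-15 6-6 3-7 1-16 2-5 30-22 29-32 6-5 7-1 7 1 5 4 5 7 5 9 5 27 4 8 5 5 7 4 18 5 7-3 6-10 6-12 5-19 5-9 11-13 8-4"/><path d="M527 227l-33-4-7 3-6 19-6 9-8 8-18 13-6 8-3 12 1 28-5 14-45 52-28 26-32 55-6 7-18 14-9 11-4 11-2 14"/><path d="M527 82l-4-1-5-4-22-26 1-6 9-19 2-9"/><path d="M280 17l-2 6-8 6-32 7-18 9-50 42-10 12-12 27-19 21-28 39-12 13-12 7-30 11-22 15-8 2"/></g><g data-elev="650"><path d="M441 527l-2-16 3-7 8-6 16-4 7-3 6-6 1-10-3-12-20-32-10-9-9-4-8 3-19 17-5 1-8-2-7 2-28 24-9 11-15 23-15 16-4 6-1 8"/><path d="M17 448l28-1 28-7 17-8 36-22 8-8 5-10 11-37 5-29 6-10 5-4 17-7 15-15 8-5 11-1 32 1 10-4 9-7 6-9 2-12-1-8-8-21-2-25-2-9-8-11-10-5-31-3-47-14-6 0-7 1-11 7-50 52-12 7-23 9-11 9-4 7-3 8 0 8 3 13-2 6-8 4-16 1"/><path d="M442 389l8-2 5-6 0-10-4-5-6 1-5 7-1 9z"/><path d="M527 297l-9-1-23-8-5 2-2 5 0 7 7 20 3 19 3 6 10 9 16 4"/><path d="M307 17l-3 8-8 9-21 14-30 13-26 28 2 2 18 5 54 29 20 15 27 26 6 4 7 1 6-1 7-3 14-14 9-16 7-27 5-11 7-10 18-19 0-8-7-21 3-24"/></g><g data-elev="700"><path d="M381 527l-1-16-3-3-4-2-6 1-4 5-2 6-1 9"/><path d="M17 428l43-3 11-3 7-4 7-7 5-17 4-5 7-5 18-6 8-7 7-13 2-16-3-17-7-16-4-3-12-2-13-5-14 0-36 12-30 1"/><path d="M124 294l5 1 6-3 66-51 9-3 17-3 6-3 5-7 4-11 0-9-2-6-4-2-6-1-25 8-24-4-24 3-19 1-9 2-10 6-22 23-18 14-3 6 5 8 17 18z"/><path d="M340 17l0 14-3 8-7 3-24 6-16 9-16 14-3 7-1 7 3 6 6 6 29 14 35 29 7 4 5 1 8-4 4-8-2-7-7-12 0-7 17-18 6-12-2-60"/></g><g data-elev="750"><path d="M83 358l14-1 5-4 0-4-4-4-8-3-8-1-7 2-4 4 0 6 4 3z"/><path d="M312 91l7 1 6-2 3-4 0-5-2-5-5-4-7-2-7 1-7 4-2 7 5 5z"/></g>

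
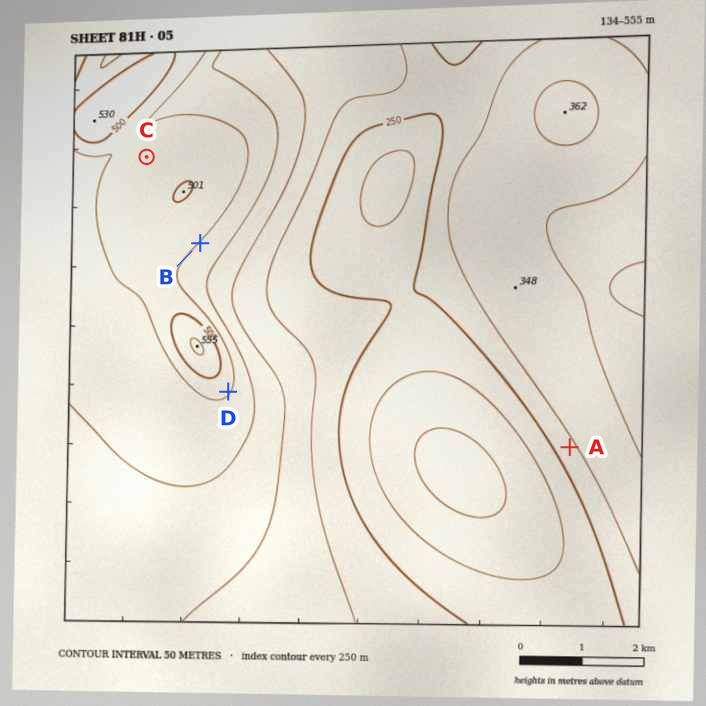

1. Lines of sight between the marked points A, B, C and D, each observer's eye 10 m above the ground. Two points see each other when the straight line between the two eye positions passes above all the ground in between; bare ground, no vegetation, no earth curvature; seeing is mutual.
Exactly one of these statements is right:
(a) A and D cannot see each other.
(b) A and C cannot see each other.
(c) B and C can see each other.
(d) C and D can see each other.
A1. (b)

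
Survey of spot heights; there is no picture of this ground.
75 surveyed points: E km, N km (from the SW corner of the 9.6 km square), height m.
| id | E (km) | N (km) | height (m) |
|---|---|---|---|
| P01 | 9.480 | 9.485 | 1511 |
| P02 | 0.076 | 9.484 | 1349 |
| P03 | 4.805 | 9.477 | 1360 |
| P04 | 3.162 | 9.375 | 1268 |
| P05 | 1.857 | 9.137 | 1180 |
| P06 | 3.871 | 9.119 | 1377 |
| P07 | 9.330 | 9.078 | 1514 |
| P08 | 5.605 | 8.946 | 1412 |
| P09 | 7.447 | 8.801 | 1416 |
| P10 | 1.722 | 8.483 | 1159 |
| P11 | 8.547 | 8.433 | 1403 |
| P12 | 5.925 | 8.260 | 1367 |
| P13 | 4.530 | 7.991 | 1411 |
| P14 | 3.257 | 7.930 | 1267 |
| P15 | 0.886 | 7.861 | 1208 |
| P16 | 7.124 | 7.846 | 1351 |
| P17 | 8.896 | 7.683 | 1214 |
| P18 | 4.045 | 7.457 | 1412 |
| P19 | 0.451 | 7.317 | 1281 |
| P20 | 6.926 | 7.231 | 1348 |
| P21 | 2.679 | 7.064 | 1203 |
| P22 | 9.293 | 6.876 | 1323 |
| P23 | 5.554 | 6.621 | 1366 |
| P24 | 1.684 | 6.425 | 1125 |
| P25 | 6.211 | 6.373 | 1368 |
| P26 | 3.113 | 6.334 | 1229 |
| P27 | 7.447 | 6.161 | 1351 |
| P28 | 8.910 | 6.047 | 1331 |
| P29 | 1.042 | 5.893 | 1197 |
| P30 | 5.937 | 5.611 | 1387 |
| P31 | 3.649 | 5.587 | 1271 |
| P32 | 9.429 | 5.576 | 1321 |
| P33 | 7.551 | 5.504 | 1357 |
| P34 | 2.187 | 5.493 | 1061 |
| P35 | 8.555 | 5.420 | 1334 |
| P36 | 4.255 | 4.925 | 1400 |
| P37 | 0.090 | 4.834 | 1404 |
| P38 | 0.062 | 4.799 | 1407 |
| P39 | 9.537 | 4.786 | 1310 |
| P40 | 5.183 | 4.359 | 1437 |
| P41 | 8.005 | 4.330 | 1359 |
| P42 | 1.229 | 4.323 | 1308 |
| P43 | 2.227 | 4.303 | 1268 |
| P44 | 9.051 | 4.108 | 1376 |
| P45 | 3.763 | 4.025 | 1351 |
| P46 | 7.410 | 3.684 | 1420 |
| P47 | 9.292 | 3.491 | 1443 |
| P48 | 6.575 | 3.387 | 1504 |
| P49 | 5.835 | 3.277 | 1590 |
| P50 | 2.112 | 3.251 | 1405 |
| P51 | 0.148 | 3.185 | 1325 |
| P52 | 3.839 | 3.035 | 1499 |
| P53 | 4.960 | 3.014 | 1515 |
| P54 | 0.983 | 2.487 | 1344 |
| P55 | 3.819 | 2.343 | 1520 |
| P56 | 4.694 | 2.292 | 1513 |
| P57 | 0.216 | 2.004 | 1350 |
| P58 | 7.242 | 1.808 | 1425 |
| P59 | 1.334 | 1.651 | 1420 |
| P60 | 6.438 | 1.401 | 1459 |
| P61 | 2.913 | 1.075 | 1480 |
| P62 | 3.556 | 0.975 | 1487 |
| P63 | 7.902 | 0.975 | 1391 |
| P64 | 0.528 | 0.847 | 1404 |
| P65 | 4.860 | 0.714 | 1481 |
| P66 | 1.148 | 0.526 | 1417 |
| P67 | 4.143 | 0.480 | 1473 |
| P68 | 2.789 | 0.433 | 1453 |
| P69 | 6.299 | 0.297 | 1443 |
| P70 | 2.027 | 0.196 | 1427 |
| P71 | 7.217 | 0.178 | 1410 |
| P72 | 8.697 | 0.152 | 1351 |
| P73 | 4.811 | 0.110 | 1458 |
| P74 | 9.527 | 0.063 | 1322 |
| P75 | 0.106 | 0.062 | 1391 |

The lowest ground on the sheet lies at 1055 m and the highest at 1595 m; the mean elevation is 1365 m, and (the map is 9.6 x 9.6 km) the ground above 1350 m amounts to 58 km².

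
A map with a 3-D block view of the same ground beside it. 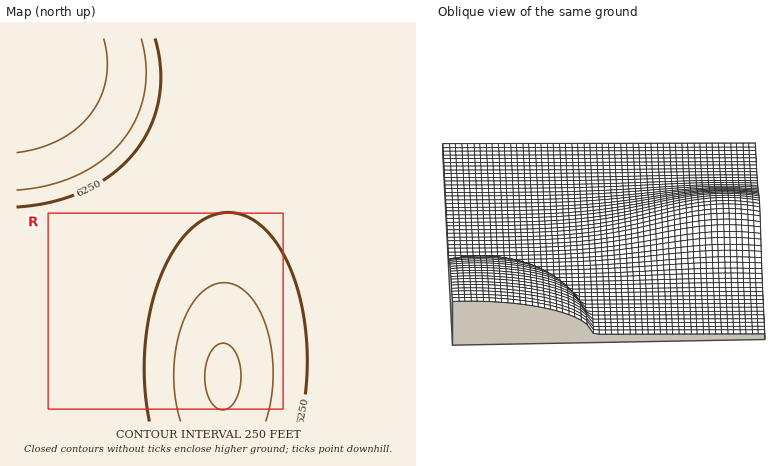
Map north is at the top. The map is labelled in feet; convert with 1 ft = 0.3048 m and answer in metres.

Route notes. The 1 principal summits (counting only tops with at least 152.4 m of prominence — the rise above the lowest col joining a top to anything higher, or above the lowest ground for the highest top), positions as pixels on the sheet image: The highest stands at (222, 376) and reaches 2073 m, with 191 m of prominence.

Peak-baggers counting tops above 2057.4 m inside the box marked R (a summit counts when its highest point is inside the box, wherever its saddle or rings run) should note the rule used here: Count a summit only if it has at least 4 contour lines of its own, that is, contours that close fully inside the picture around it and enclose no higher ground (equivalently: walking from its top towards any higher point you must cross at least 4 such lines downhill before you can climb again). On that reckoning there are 0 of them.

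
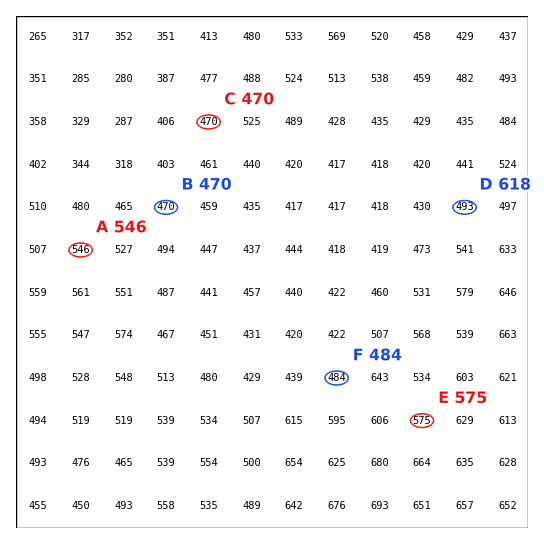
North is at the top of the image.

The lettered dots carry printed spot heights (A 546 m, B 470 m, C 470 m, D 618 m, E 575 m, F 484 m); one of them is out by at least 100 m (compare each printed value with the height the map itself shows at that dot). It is D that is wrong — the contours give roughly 493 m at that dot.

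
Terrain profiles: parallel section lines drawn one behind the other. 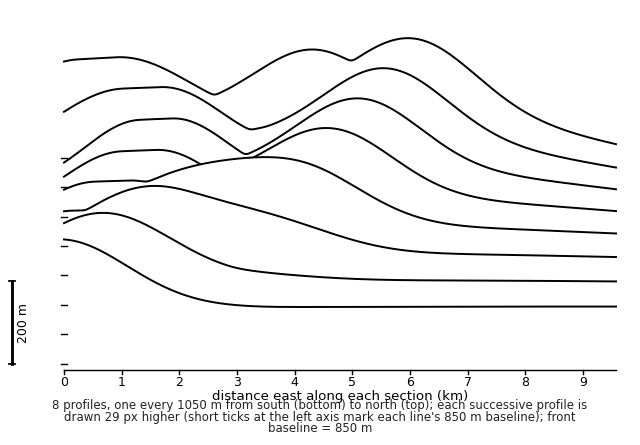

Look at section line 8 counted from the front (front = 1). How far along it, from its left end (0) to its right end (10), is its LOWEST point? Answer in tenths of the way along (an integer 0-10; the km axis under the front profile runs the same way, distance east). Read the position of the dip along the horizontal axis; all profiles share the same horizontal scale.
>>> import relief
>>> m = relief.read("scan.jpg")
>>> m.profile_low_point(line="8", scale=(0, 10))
10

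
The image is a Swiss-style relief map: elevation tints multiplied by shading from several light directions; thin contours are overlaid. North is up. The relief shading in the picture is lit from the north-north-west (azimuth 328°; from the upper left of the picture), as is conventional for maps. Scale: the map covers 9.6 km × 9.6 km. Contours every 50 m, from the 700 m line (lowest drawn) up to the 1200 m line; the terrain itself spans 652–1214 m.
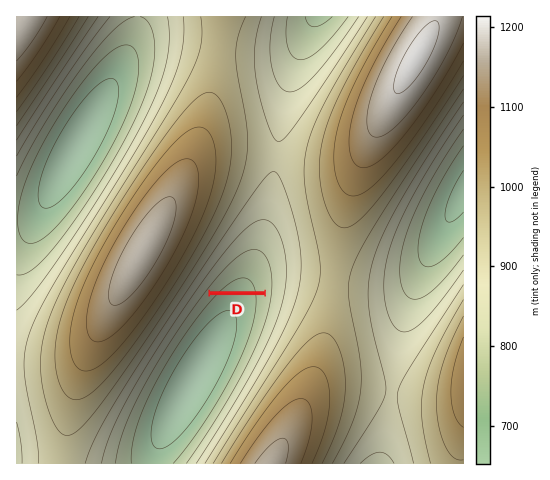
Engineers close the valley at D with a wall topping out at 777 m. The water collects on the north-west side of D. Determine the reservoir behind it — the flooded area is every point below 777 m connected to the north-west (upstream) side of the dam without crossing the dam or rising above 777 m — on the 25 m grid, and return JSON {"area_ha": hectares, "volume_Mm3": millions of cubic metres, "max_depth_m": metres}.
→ {"area_ha": 48.2, "volume_Mm3": 9.52, "max_depth_m": 48}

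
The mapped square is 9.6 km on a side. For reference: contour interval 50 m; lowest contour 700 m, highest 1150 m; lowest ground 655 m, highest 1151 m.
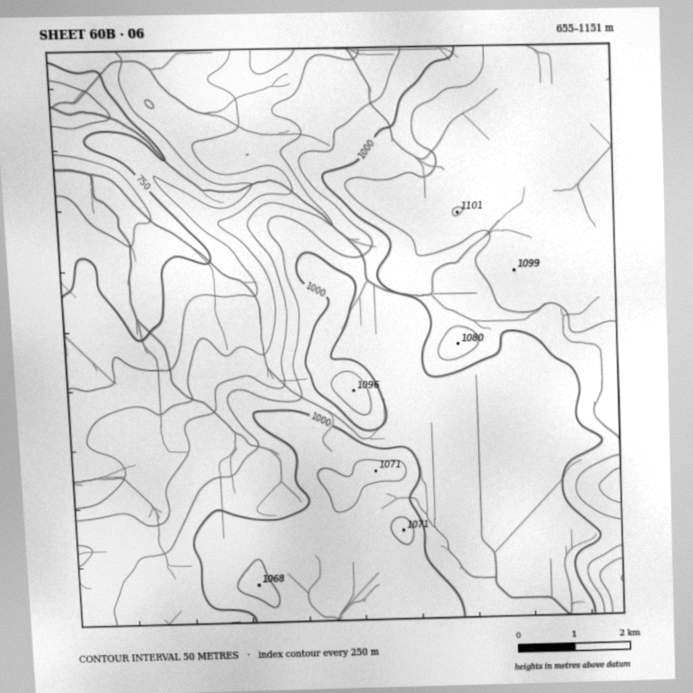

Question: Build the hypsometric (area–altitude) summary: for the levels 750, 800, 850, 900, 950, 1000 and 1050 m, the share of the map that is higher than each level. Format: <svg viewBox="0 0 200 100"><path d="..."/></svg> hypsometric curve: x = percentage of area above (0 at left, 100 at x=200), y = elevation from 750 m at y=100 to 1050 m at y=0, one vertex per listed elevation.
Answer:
<svg viewBox="0 0 200 100"><path d="M187 100l-12-17-16-16-16-17-16-17-50-16-41-17"/></svg>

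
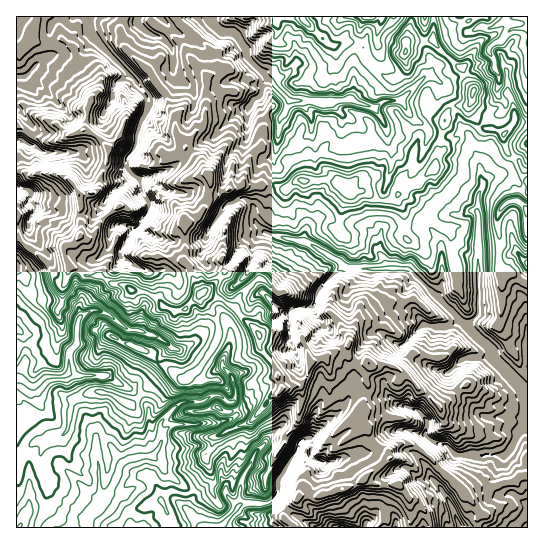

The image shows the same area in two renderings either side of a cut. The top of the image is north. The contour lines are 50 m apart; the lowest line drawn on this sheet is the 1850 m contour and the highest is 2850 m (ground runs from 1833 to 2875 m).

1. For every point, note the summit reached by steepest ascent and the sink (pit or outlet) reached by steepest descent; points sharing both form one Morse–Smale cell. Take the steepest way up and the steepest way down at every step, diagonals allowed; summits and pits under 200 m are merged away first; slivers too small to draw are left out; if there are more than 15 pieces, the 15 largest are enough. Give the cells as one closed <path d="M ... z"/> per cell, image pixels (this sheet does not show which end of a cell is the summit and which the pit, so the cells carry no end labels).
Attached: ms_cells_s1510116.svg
<path d="M17 237l0 291 276 0 0-2-9-8 0-4 15-18 20 0 32-9 12-7 6-7 20-15 0-5-17-12-8-15 0-15-3-4 7-18-1-16 2-10-10 1-8-4-3-5-1-8-36 14-3 13-7 10-19 5-10-27-12-13 0-12-3-6-17-16-6-8-13-8-18-7-18 17-12 2-10-4-6-10-8-4-16-2-8-6-12-1-12-8-14 0-16-9-3 3-2 9-7 0-24-27-9-5z"/><path d="M269 185l-28 0-24 8-7-2-9 22-8 7-8 2-1 40 5 4 11 27 3-1 18 7 13 8 6 8 17 16 3 6 0 12 12 13 10 27 19-5 7-10 3-13 14-4 21-10 2 0 0 8 3 5 8 4 10-1-2 10 1 16-7 18 3 4 0 15 8 15 15 10 2 7-25 20 10 6 24 0 6 6 5 8 3 17-1 13 116 0 1-199-5-4-17 0-15-8-12-3-2-101-6-2-6 4-22 1-8 6-4 7-4-2-41 0-5 3-1 17-2 2-3-11-8-10-32-7-6-4-7 0-14 10-4 10 1 6-35-8-8-4-5-6 0-3 11-11 1-4z"/><path d="M302 16l-15 0-10 4-2-4-259 1 0 153 13 5 22-2 12 3 12 10 4 7 2 12-1 32-5 6-11 4 0 7 6 13 11 4 6 5 14 0 12 8 12 1 8 6 16 2 8 4 6 10 10 4 12-2 15-15-8-17-1-8-7-7 1-40 8-2 8-7 9-22 7 2 24-8 16 2 14-4 0-6 4-8-2-12 4-11 4-23 18 16 10-4 3-6 0-8-7-14 0-6 28 2 9 12 9 4 12 9 16-1 4-6 8-1 14-11-4-9-18 1-9 7-23-8 2-17 8-4 11-13-7-11-1-6-5-5-10-3-7 0-7 4-6-1-26-25z"/><path d="M433 40l-24 1-4 2-1 14 3 10-8 10-13 0-13-12-12 14-8 4 0 10-2 6 6 4 17 5 15-8 12 0 2 2 2 7-14 11-8 1-4 6-18 0-10-8-9-4-9-12-28-2 0 6 7 14-1 12-12 6-19-16-3 23-4 11 2 12-6 16 17 4 12-9 31 0 20 5 9 7 5-1 15 9 13 0 16-12 11-4 17-17 4-13 0-11 9-32 9-6 12 0 3-4 1-8 0-4-4-4-6-16-18-14z"/><path d="M469 105l-12 0-9 6-9 32 0 11-4 13-17 17-11 4-13 11-16 1-15-9-5 1-9-7-20-5-31 0-12 9-11-4-6 1 0 21-1 4-11 11 0 3 5 6 8 4 33 6 2-10 5-6 12-8 7 0 6 4 32 7 8 10 3 11 2-2 1-17 5-3 41 0 4 2 4-7 8-6 22-1 6-4 6 1 0-13 6-16 7-6 12-4 10-11 1-5-6-6-3-17-9-5-10-1-13-13z"/><path d="M507 175l-13 1-8 4-3 3-6 16 0 106 2 10 12 2 15 8 17 0 4 3 1-18-9-17 0-7 9-16 0-88-10 1z"/><path d="M527 16l-16 1-16 10-14 0-11 5-7-5-4-11-26 1 2 26 10 12 18 14 6 16 4 4-1 12-3 4 3 10 13 13 10 1 9 5 3 17 7 6 5-8 9-6 0-53-22 11-7-4 0-23-4-5 0-8-6-8 0-4 6-6 6-2 10-12 16-1z"/><path d="M19 171l-3 0 0 66 10 10 11 6 14 14 6 10 9 2 3-14-5-11 0-7 11-4 6-12 0-26-2-12-4-7-12-10-12-3-22 2z"/><path d="M365 479l-14 8-21 6-11 3-17-1-17 16-1 7 10 10 116 0 2-11-1-11-2-8-5-8-6-6-24 0z"/><path d="M527 28l-16 1-10 12-6 2-6 6 0 4 6 8 0 8 4 5-2 20 8 7 20-8 3-4z"/><path d="M382 16l-79 0 0 3 28 26 11-4 17 3 14 21 6-7-3-20z"/><path d="M410 16l-27 0-2 3-5 19 3 20-6 8 13 11 11 2 7-6 3-6-3-13 7-29z"/><path d="M433 16l-22 0-6 26 28-2z"/><path d="M521 16l-61 1 3 10 7 5 11-5 10 1 16-9z"/><path d="M514 157l-6 10-8 7 7 1 11 8 7 0 3-2 0-10-3 0-5-9z"/>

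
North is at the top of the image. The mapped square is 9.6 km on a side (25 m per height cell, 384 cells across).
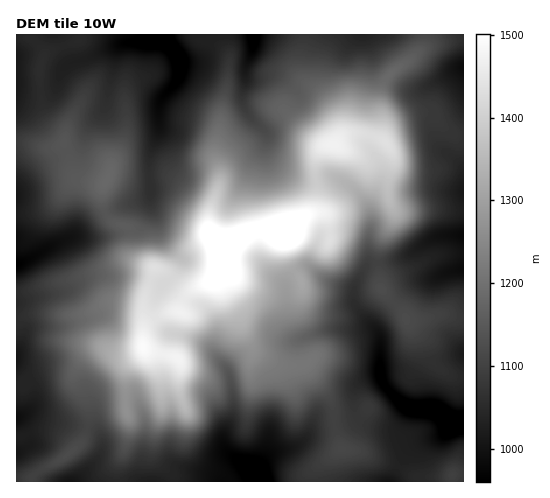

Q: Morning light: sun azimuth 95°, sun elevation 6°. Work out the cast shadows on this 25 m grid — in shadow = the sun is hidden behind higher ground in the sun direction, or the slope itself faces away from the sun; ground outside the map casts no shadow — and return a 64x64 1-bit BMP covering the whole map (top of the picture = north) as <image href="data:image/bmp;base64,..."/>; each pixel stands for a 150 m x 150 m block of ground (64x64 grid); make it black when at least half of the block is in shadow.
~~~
<image width="64" height="64" href="data:image/bmp;base64,Qk0+AgAAAAAAAD4AAAAoAAAAQAAAAEAAAAABAAEAAAAAAAACAAATCwAAEwsAAAIAAAAAAAAA////AAAAAAAAAAAAfwAACAAAAAD/AAAc8AAAAP+AAAz8HgAAP+AAAP4eAAAH8AAGPw4AAAH4AAYIHwAHAHgABwAfEwcOMAAAAf8zA44wAAB//3sDjgAAAP/+ewGOAAAM//7zA4AAABx///IDgAADAH//8gOAAA8A///2A4AAHgD//+YHgAAeAP//wAeAAB4A///AB4AAHgD//8AAAAAeAP//wAAAAB4A///AAAAAHgD//8AAAAA+AP//wAAAAD4A///AAAAAPgD//8AAAAAYAP//wAAAAAAA///AAAAAwAD//8MAAADgAP//5+AAAOAA///n8AAAYAD//+f4AAAAAP//7/gAIAAA////+AAwAAD////4GDAAAP////A4EDAA////4BAAOAD////jAAA4AP///+P4ADwA////4/wAOAD////z/4A4APz///H/wDgA/Af/8H/AGAD8A//4f8AAAPwB//h/wAAA+AD/+P/AAAAAAH/w/8AAAAAAf/H/4AAAAAA/8//gAAAAAD///+AAAAAAP///8AAADAA////4AAAMAD////wAAA4AH/v//AAABwAf+//8AAAHAB/5//4AAAOAD/jx/gAAA4AH/PgOAABAAAP88AAAAEAAA/zgABgAQAAD/PAAPAAAAAP8+AA+AAAAA8B8AD8AAAAPgHwAH4AAAB8AfgAHgA=="/>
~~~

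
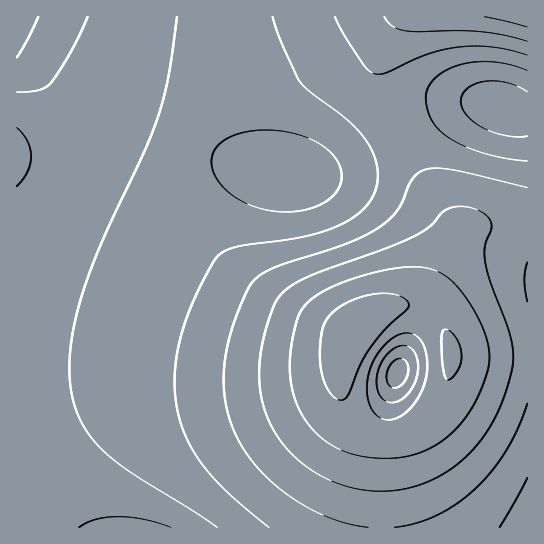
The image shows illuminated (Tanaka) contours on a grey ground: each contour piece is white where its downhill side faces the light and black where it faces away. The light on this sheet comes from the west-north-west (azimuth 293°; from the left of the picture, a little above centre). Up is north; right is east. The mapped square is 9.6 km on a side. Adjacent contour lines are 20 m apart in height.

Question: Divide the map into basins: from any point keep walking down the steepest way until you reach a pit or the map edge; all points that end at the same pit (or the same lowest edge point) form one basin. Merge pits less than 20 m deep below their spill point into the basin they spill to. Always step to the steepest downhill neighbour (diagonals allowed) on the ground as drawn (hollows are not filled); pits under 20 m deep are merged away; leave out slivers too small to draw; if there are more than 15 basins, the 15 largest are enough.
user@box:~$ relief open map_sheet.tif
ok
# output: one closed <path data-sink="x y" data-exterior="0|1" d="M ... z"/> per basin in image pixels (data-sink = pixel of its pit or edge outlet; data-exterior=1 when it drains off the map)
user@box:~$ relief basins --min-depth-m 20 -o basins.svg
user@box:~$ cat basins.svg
<path data-sink="17 17" data-exterior="1" d="M399 16l-382 0-1 353 110 0 109 7 58-1 22-3 23-7 5-4 14-30 18-16 23-10 15 0 18 8 12 13 4 8 4 22 76 0 0-137-25 2-37 8-9 12-13 28-3 1 15-29 1-14-21-30-28-48-20-40-10-26 3-26 7-19 13-20z"/><path data-sink="130 527" data-exterior="1" d="M343 359l-5 6-15 6-57 5-67-1-73-6-109 0-1 158 365 1 2-87-2-4-22-9-8-9-7-12-3-9z"/><path data-sink="503 109" data-exterior="0" d="M527 16l-126 0-10 14-11 27-3 14 3 22 33 68 43 66-3 21 12-19 63-11z"/><path data-sink="527 527" data-exterior="1" d="M527 356l-76 0-2 19-4 14-13 24-22 19-16 5-13 1 1 90 146-1z"/><path data-sink="398 373" data-exterior="0" d="M413 305l-20 2-22 10-18 20-9 22-3 12 0 27 3 9 7 12 8 9 16 8 19 1 23-9 19-21 12-26 3-14 0-20-4-13-4-8-12-13z"/>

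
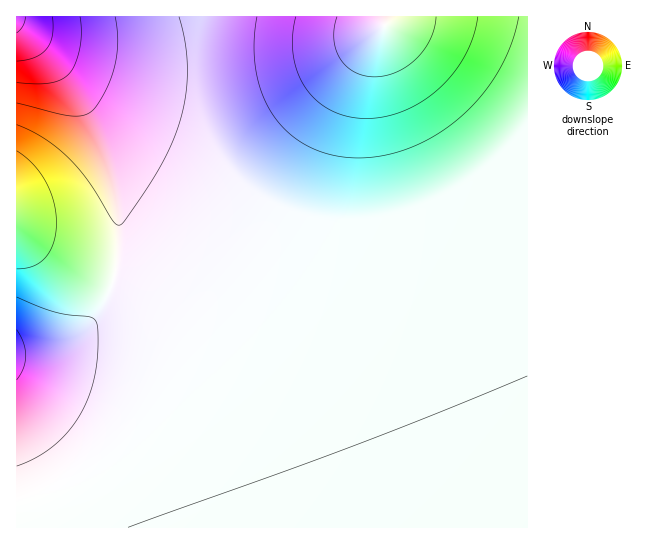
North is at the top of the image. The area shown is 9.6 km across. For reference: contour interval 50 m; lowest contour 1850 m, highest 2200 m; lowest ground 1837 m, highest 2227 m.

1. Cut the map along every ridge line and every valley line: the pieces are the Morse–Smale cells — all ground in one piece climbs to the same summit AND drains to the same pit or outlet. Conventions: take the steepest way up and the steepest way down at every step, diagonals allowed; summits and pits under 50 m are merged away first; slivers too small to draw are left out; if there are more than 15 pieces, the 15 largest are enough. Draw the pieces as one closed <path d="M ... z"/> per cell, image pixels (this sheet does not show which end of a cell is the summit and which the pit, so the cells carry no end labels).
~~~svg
<path d="M527 16l-140 0-2 9-29 37-32 51-47 88-22 29-28 27-20 15-16 8-18 5-26 0-33-8-6 20-8 14-19 21-15 9-17 7-33 5 1 175 511-1z"/><path d="M386 16l-369 0-1 9 35 33 16 20 17 27 19 40 12 41 4 27 0 42-4 23 32 7 26 0 18-5 16-8 20-15 28-27 22-29 47-88 32-51 29-37z"/><path d="M17 25l-1 204 25 18 32 17 41 13 5-22 0-42-4-27-12-41-19-40-17-27-16-20z"/><path d="M17 229l-1 122 13 1 28-7 24-13 19-21 8-14 5-19-27-9-32-14z"/>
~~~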